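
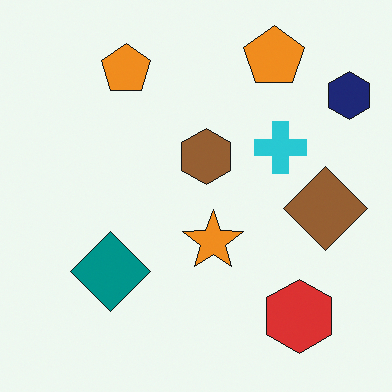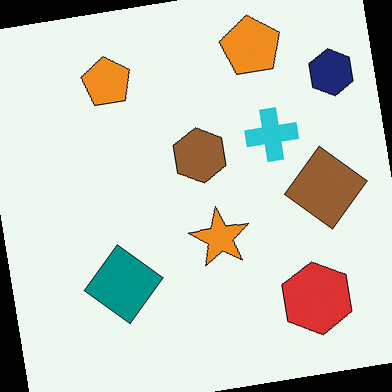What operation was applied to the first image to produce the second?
The transformation is: rotated counter-clockwise by a slight angle.

Every shape is tilted by the same angle and the image corners show triangular fill wedges — a whole-image rotation by a non-right angle.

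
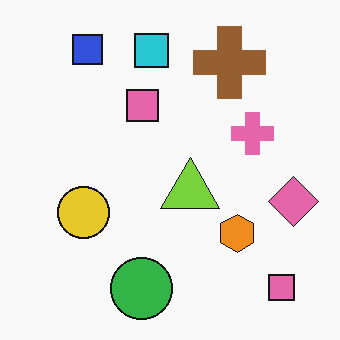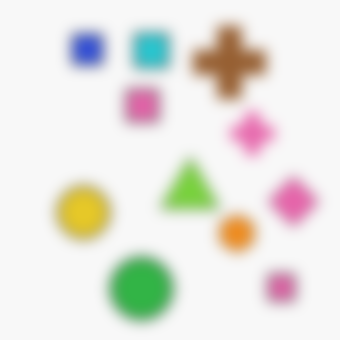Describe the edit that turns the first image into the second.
The second image is the first heavily blurred.

Shape edges and outlines are uniformly softened across the whole image.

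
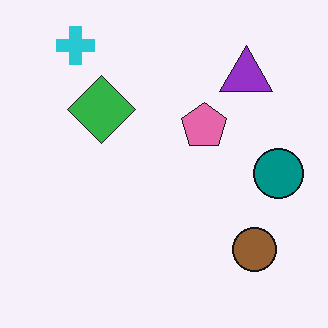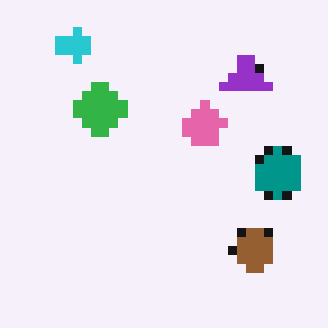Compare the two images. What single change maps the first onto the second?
The second image is the first heavily pixelated into large blocks.

Shapes are reduced to large square blocks; fine edges and outlines are lost — a downscale-then-upscale (mosaic) effect.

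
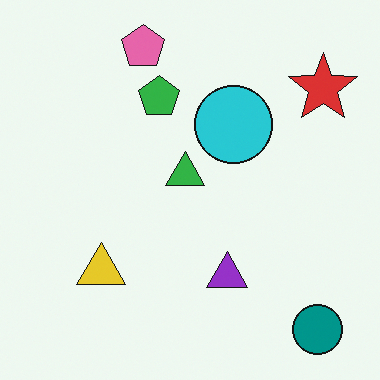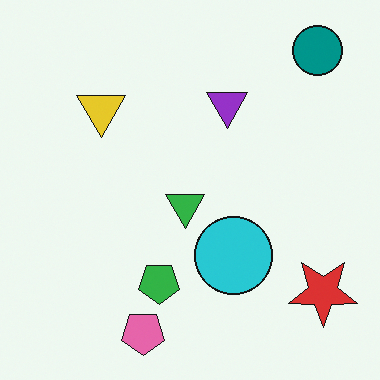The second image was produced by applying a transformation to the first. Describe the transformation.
Flipped vertically (top ↔ bottom).

The pink pentagon is in the top of the first image and the bottom of the second — shapes on opposite sides of the horizontal midline have swapped in a mirror flip.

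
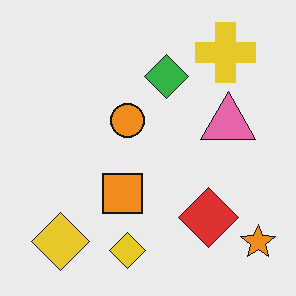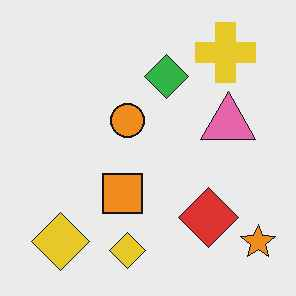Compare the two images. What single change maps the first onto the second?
It was JPEG-compressed with visible artifacts.

Blocky 8×8 compression artifacts appear around shape edges and the flat background shows ringing — characteristic JPEG degradation.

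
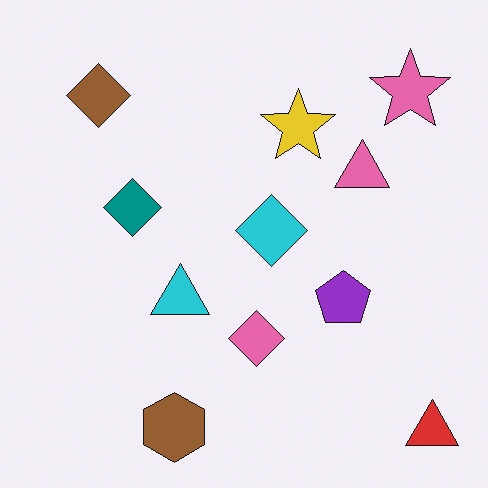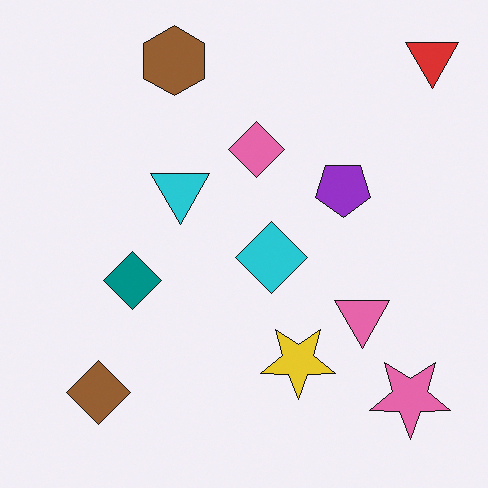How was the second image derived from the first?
The image was flipped vertically (top ↔ bottom).

The red triangle is in the bottom-right of the first image and the top-right of the second — shapes on opposite sides of the horizontal midline have swapped in a mirror flip.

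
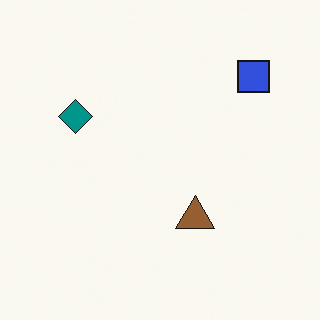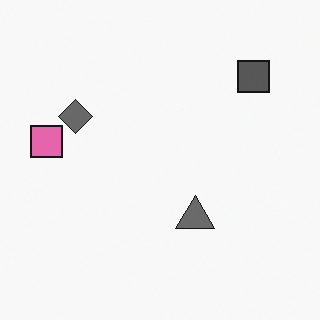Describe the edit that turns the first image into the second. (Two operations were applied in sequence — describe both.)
The image was converted to grayscale, then overlaid with an additional pink square.

All color is removed — every shape is now a shade of grey. A pink square appears in the second image that is absent from the first.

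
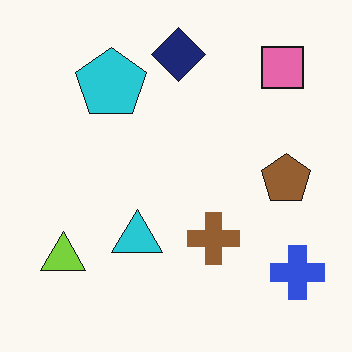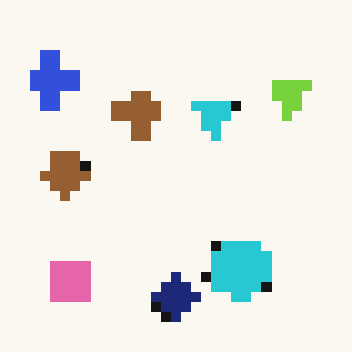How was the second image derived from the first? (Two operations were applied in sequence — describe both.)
The transformation is: rotated 180°, then coarsely pixelated.

The blue cross sits in the bottom-right of the first image and the top-left of the second — consistent with a whole-image 180° rotation. Shapes are reduced to large square blocks; fine edges and outlines are lost — a downscale-then-upscale (mosaic) effect.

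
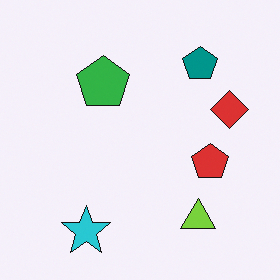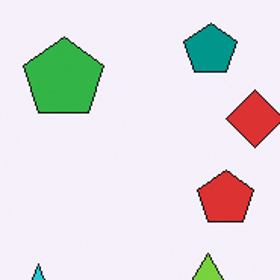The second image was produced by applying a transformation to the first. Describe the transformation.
The transformation is: cropped to a modestly smaller region and rescaled.

The visible shapes are larger and the field of view is narrower; shapes near the original edges may be partly or wholly outside the frame — a crop-and-rescale.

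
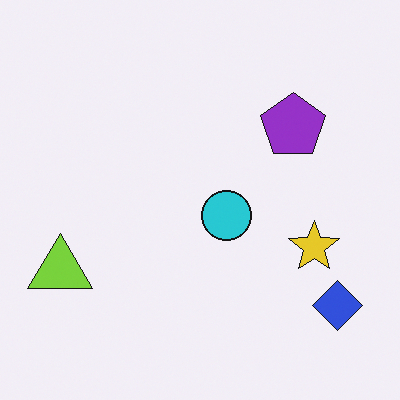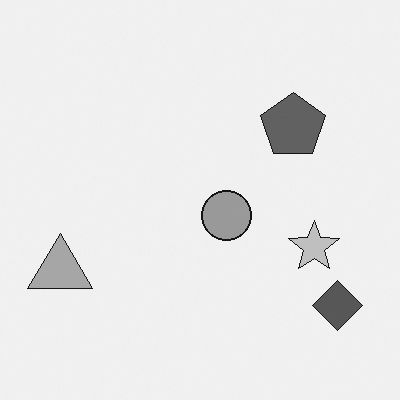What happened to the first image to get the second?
Converted to grayscale.

All color is removed — every shape is now a shade of grey.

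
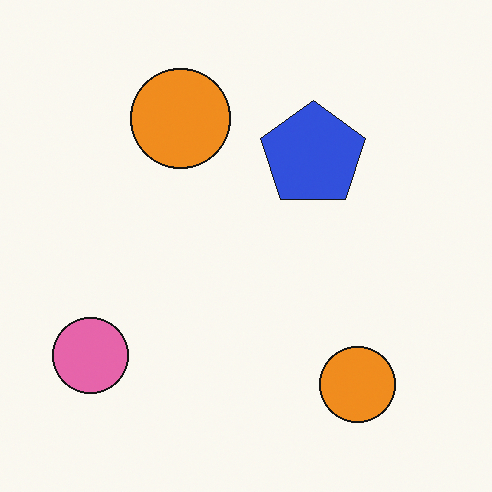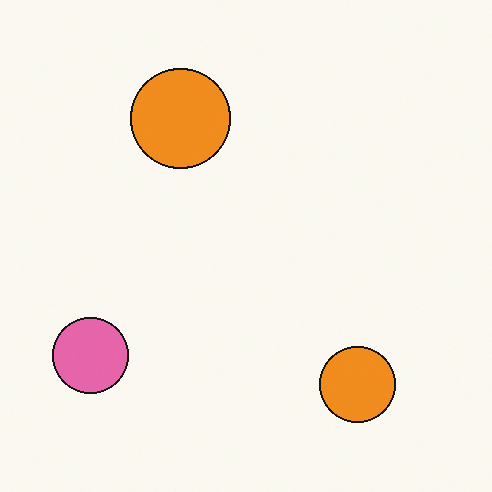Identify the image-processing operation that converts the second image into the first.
The image was overlaid with an additional blue pentagon.

A blue pentagon appears in the first image that is absent from the second.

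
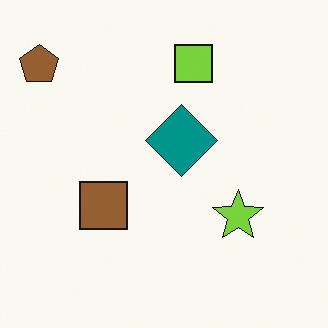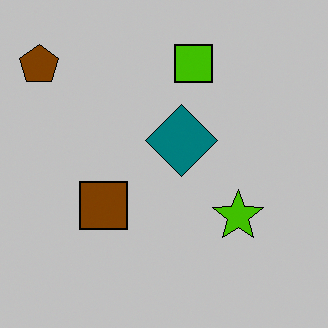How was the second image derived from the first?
The image was heavily posterized to just a handful of flat colors.

Each flat color has snapped to a coarser quantized level — most visibly, the near-white background has dropped to a flat grey.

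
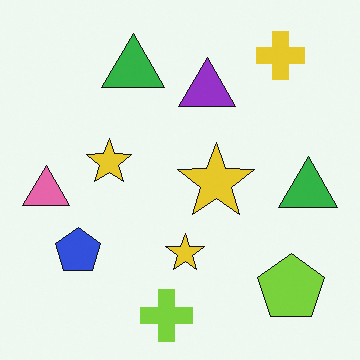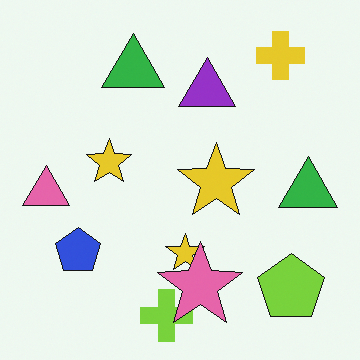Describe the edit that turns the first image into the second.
The image was overlaid with an additional pink star.

A pink star appears in the second image that is absent from the first.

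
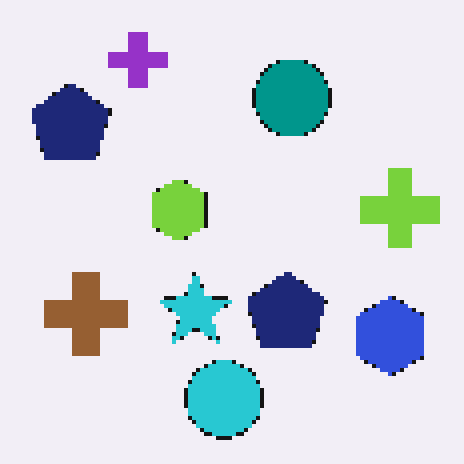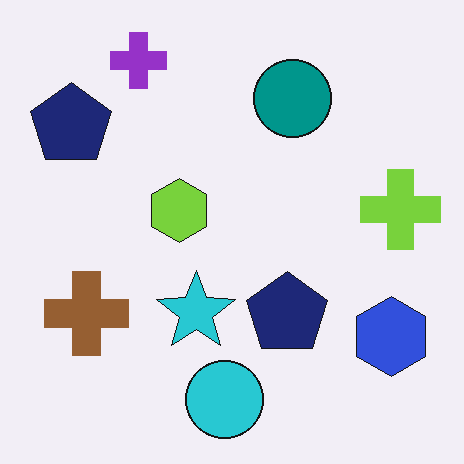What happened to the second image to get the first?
Mildly pixelated.

Shapes are reduced to large square blocks; fine edges and outlines are lost — a downscale-then-upscale (mosaic) effect.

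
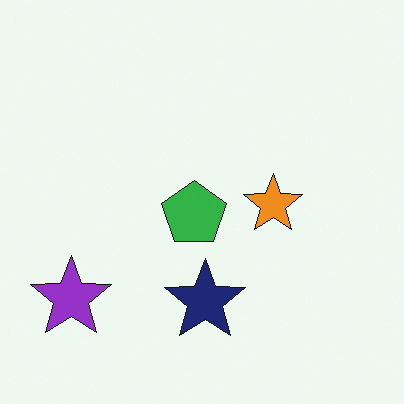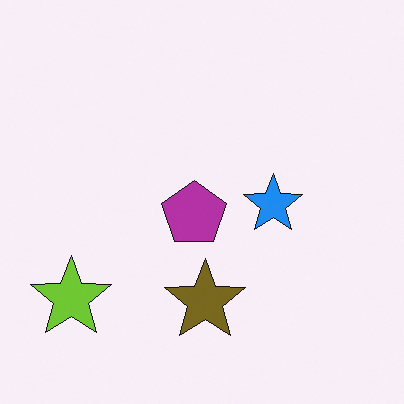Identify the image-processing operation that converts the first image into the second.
Hue-shifted through roughly half the color wheel.

Every shape's color has rotated by the same amount around the hue wheel — a uniform hue shift.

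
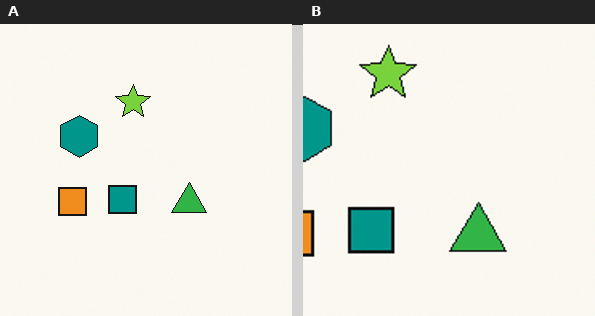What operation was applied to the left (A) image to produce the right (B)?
This is the original image cropped slightly and scaled back up.

The visible shapes are larger and the field of view is narrower; shapes near the original edges may be partly or wholly outside the frame — a crop-and-rescale.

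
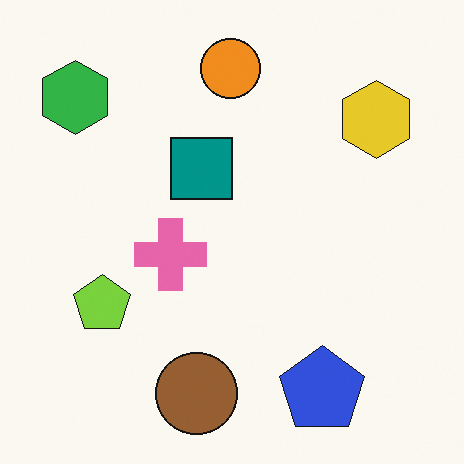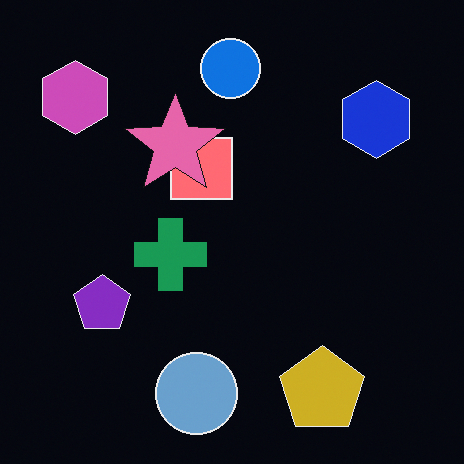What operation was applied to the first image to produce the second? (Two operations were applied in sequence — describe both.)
It was color-inverted (negative), then overlaid with an additional pink star.

The light background has become dark and every shape's color is its complement — a photographic negative. A pink star appears in the second image that is absent from the first.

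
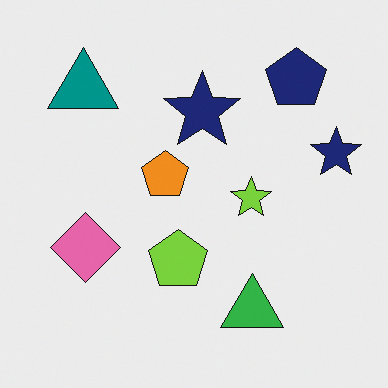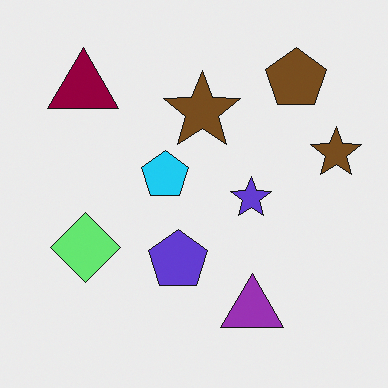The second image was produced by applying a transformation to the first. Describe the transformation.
The transformation is: hue-shifted through roughly half the color wheel.

Every shape's color has rotated by the same amount around the hue wheel — a uniform hue shift.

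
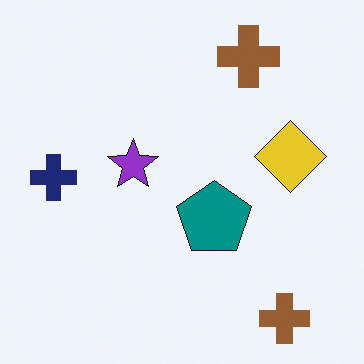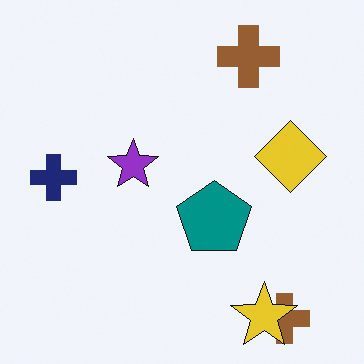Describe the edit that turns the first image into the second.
The transformation is: overlaid with an additional yellow star.

A yellow star appears in the second image that is absent from the first.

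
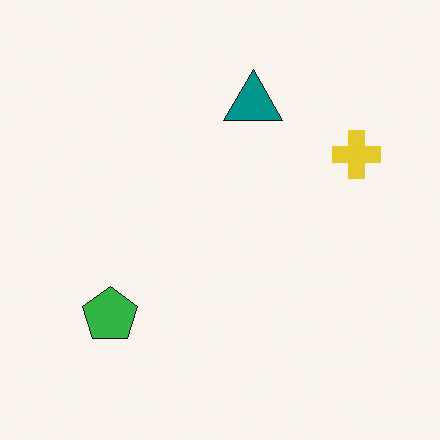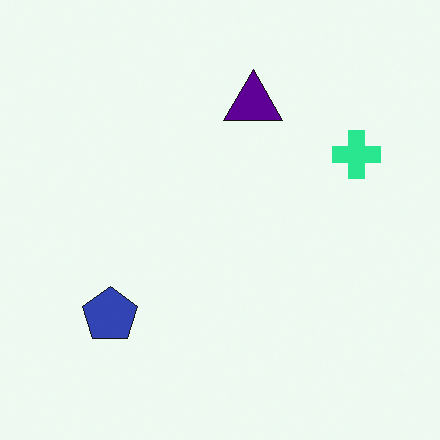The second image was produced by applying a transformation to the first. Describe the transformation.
The image was hue-shifted noticeably.

Every shape's color has rotated by the same amount around the hue wheel — a uniform hue shift.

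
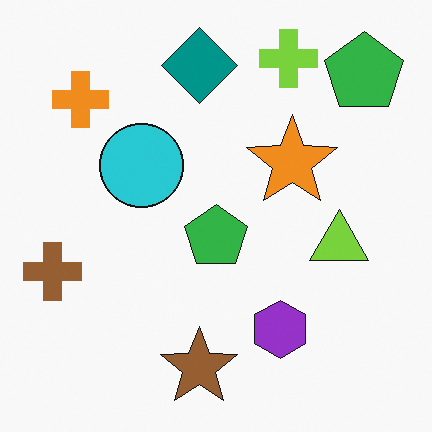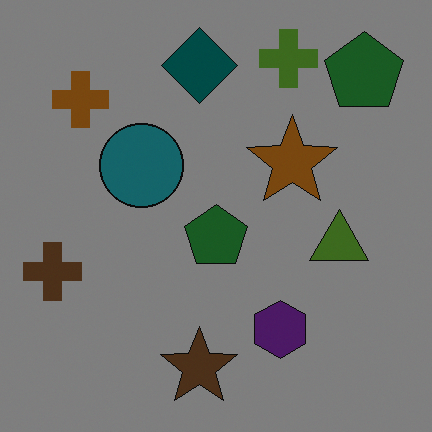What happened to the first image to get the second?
It was substantially darkened.

Every pixel — background and shapes alike — is uniformly darkened.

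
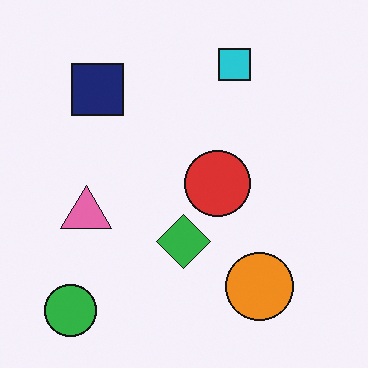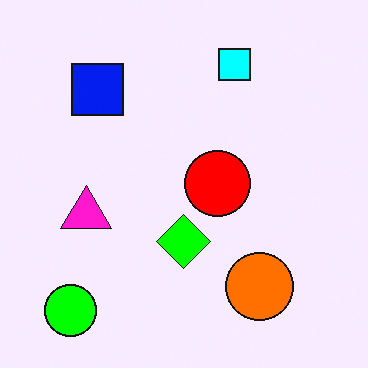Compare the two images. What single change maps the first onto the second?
The transformation is: heavily oversaturated.

All colors are more vivid — a global saturation change.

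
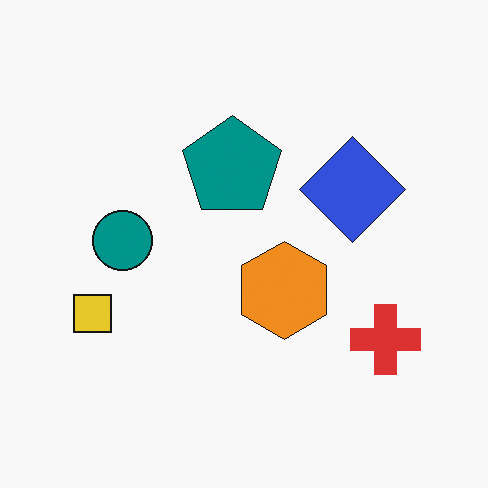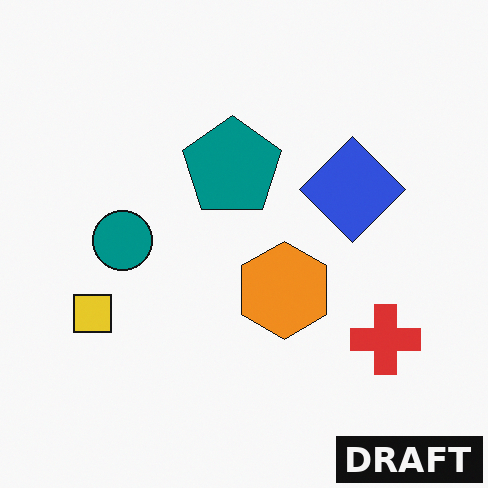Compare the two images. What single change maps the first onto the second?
This is the original image watermarked with the text "DRAFT" in the lower-right corner.

A dark label reading "DRAFT" appears in the lower-right corner.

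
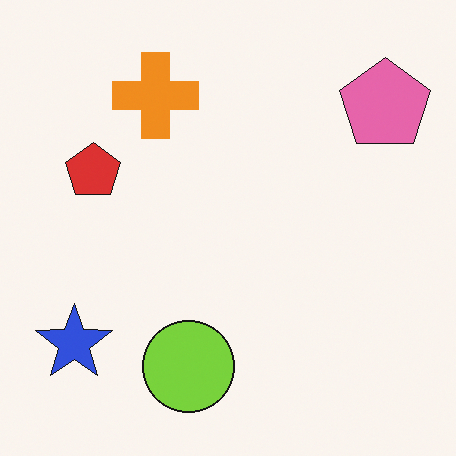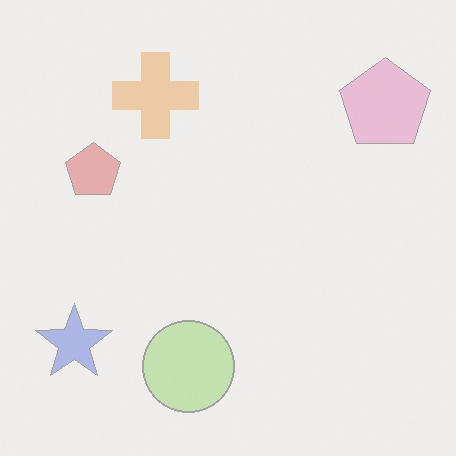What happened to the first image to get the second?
It was given much lower contrast.

Tones are pushed toward mid-grey across the whole image — a global contrast change.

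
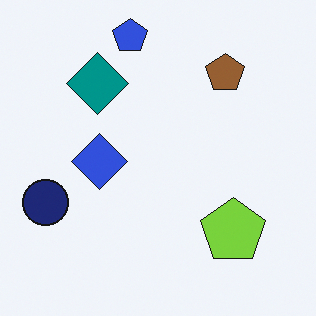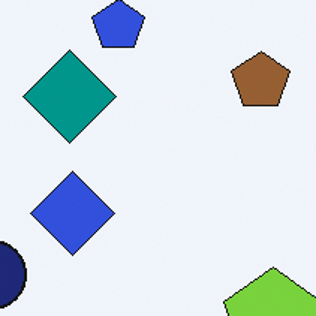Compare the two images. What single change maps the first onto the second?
This is the original image cropped slightly and scaled back up.

The visible shapes are larger and the field of view is narrower; shapes near the original edges may be partly or wholly outside the frame — a crop-and-rescale.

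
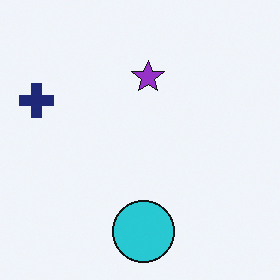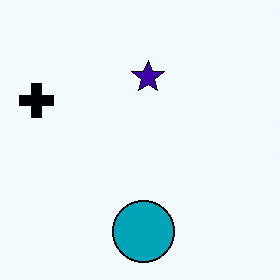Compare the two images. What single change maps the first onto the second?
The second image is the first boosted in contrast.

Tones are pushed away from mid-grey across the whole image — a global contrast change.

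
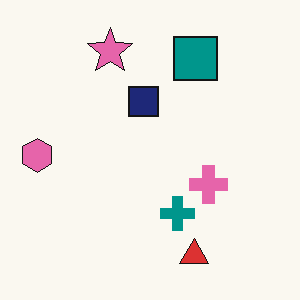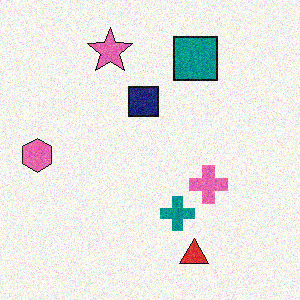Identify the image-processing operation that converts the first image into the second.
Degraded with visible gaussian noise.

Random speckle covers the whole image, including the flat background.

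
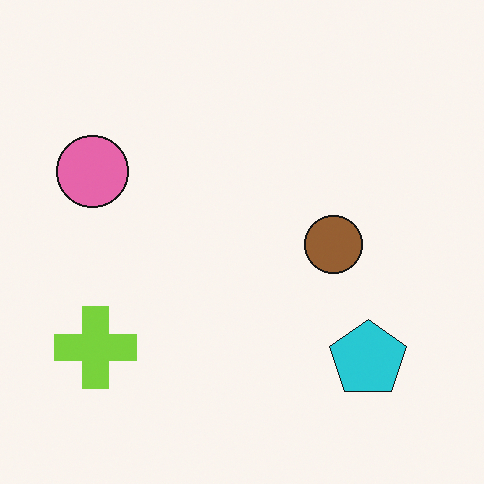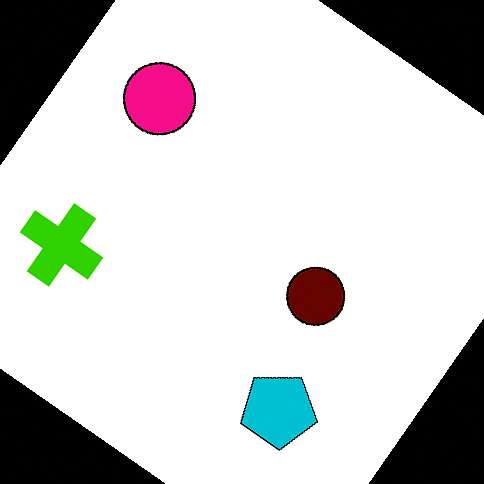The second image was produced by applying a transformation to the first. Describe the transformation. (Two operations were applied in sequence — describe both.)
The second image is the first rotated clockwise by a large amount — several tens of degrees, then boosted in contrast.

Every shape is tilted by the same angle and the image corners show triangular fill wedges — a whole-image rotation by a non-right angle. Tones are pushed away from mid-grey across the whole image — a global contrast change.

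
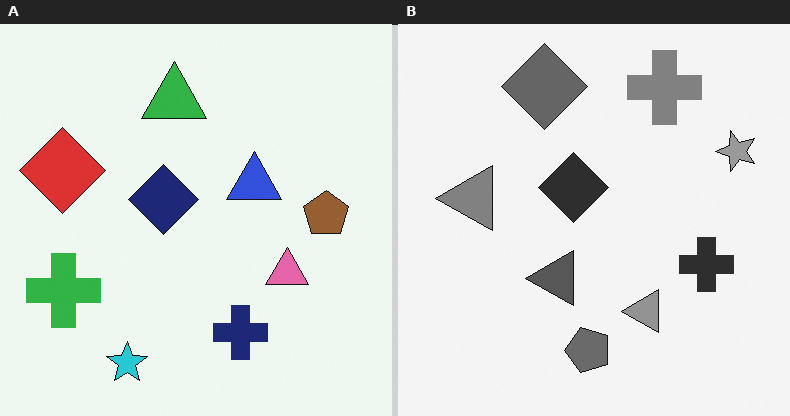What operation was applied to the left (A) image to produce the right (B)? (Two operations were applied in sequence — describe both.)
The image was transposed (reflected across the top-left ↔ bottom-right diagonal), then converted to grayscale.

Shapes have swapped their row and column positions — what was in the top-right is now in the bottom-left — a diagonal reflection. All color is removed — every shape is now a shade of grey.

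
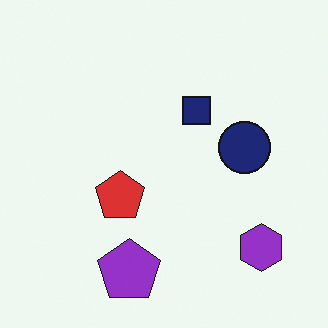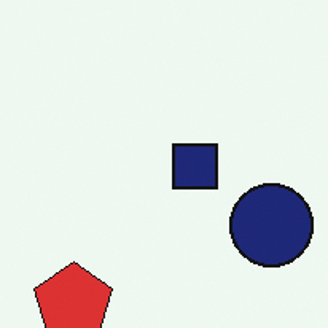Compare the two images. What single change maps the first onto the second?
The transformation is: cropped to a modestly smaller region and rescaled.

The visible shapes are larger and the field of view is narrower; shapes near the original edges may be partly or wholly outside the frame — a crop-and-rescale.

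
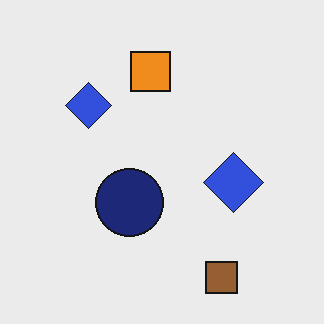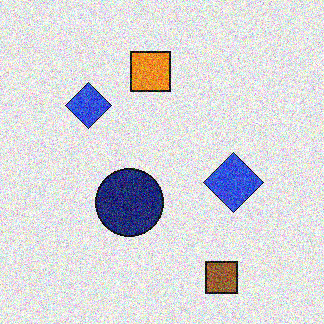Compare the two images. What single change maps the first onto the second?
This is the original image degraded with a thick layer of grain.

Random speckle covers the whole image, including the flat background.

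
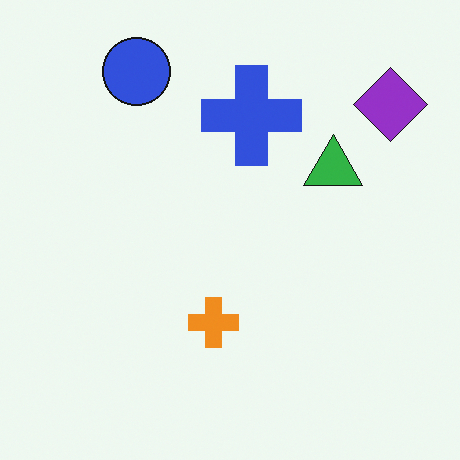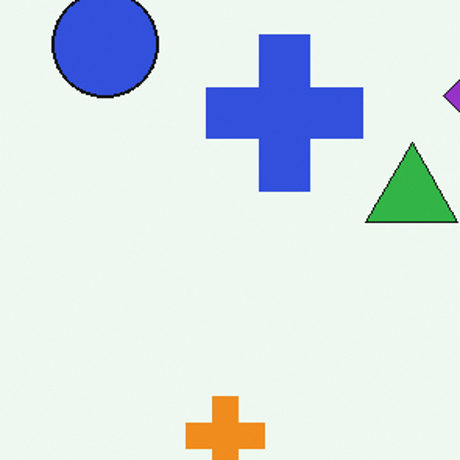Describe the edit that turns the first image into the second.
The second image is the first cropped to a modestly smaller region and rescaled.

The visible shapes are larger and the field of view is narrower; shapes near the original edges may be partly or wholly outside the frame — a crop-and-rescale.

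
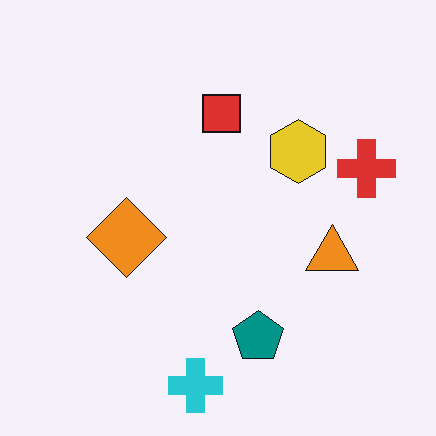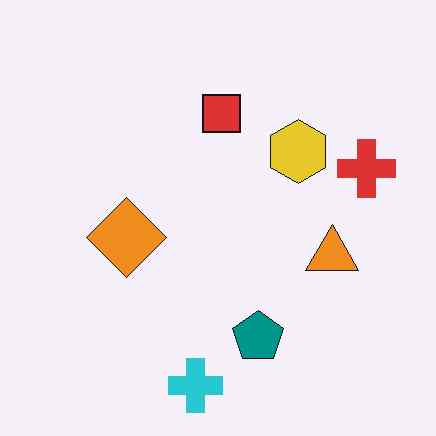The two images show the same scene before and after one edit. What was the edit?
This is the original image given moderate JPEG compression.

Blocky 8×8 compression artifacts appear around shape edges and the flat background shows ringing — characteristic JPEG degradation.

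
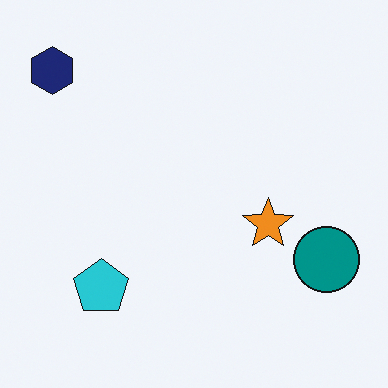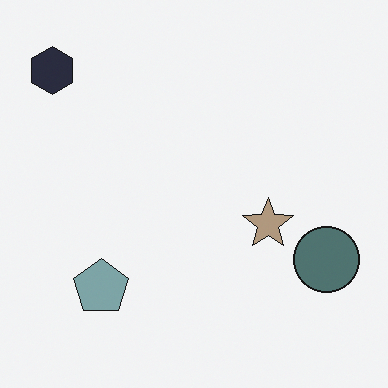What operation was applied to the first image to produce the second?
This is the original image heavily desaturated.

All colors are more muted and greyish — a global saturation change.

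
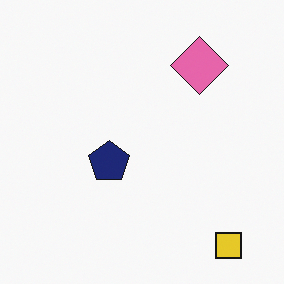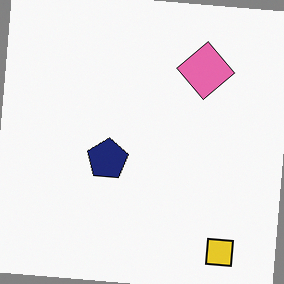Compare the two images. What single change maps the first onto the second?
This is the original image rotated clockwise by a small amount.

Every shape is tilted by the same angle and the image corners show triangular fill wedges — a whole-image rotation by a non-right angle.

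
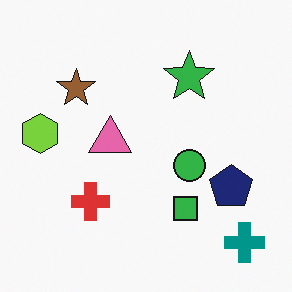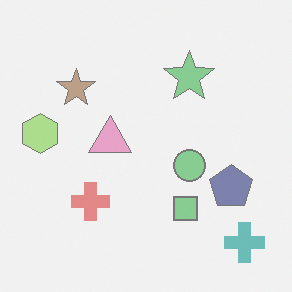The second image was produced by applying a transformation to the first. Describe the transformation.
The second image is the first washed out (contrast reduced).

Tones are pushed toward mid-grey across the whole image — a global contrast change.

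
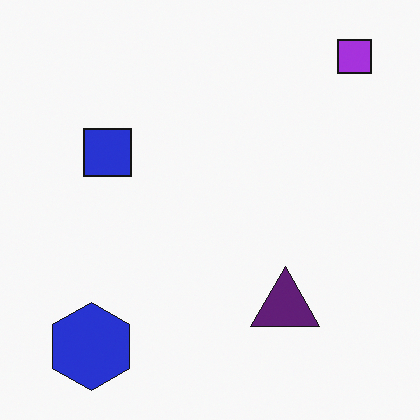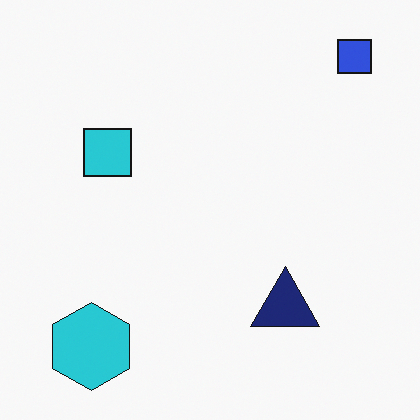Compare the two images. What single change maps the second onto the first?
This is the original image hue-shifted slightly.

Every shape's color has rotated by the same amount around the hue wheel — a uniform hue shift.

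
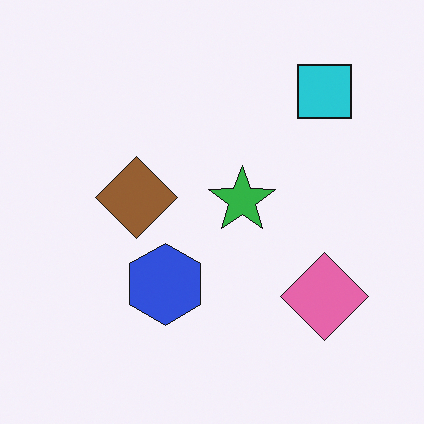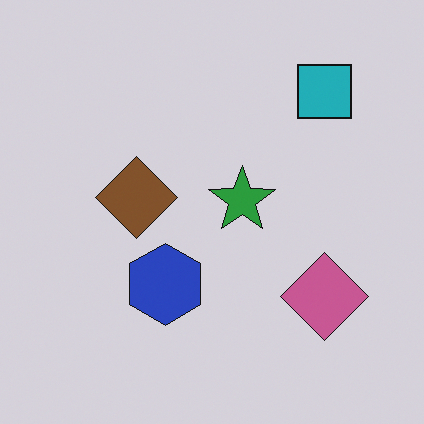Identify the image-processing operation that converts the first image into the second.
The image was darkened a little.

Every pixel — background and shapes alike — is uniformly darkened.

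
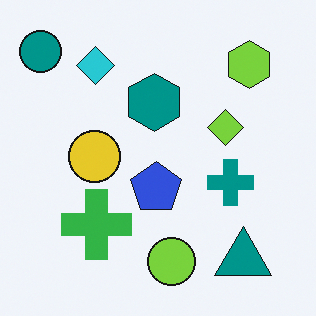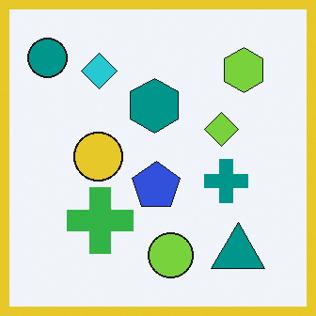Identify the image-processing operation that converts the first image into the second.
The image was framed with a yellow border.

A solid yellow frame runs around the edge of the second image, with the content slightly shrunk inside it.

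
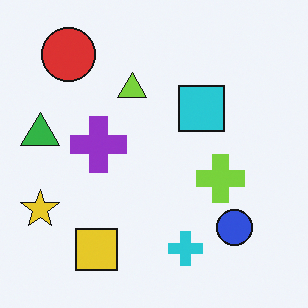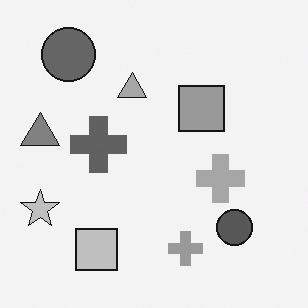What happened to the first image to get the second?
The second image is the first converted to grayscale.

All color is removed — every shape is now a shade of grey.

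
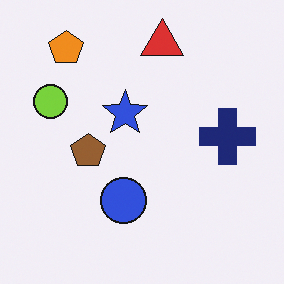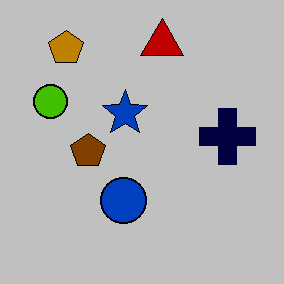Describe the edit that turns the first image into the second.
The image was heavily posterized to just a handful of flat colors.

Each flat color has snapped to a coarser quantized level — most visibly, the near-white background has dropped to a flat grey.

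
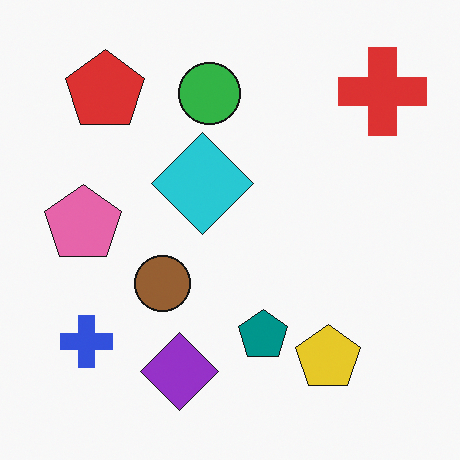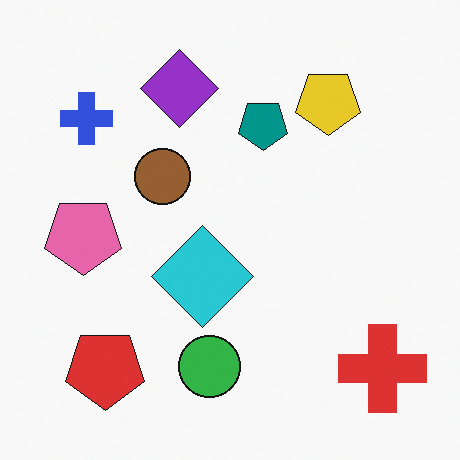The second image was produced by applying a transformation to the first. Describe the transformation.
Flipped vertically (top ↔ bottom).

The purple diamond is in the bottom of the first image and the top of the second — shapes on opposite sides of the horizontal midline have swapped in a mirror flip.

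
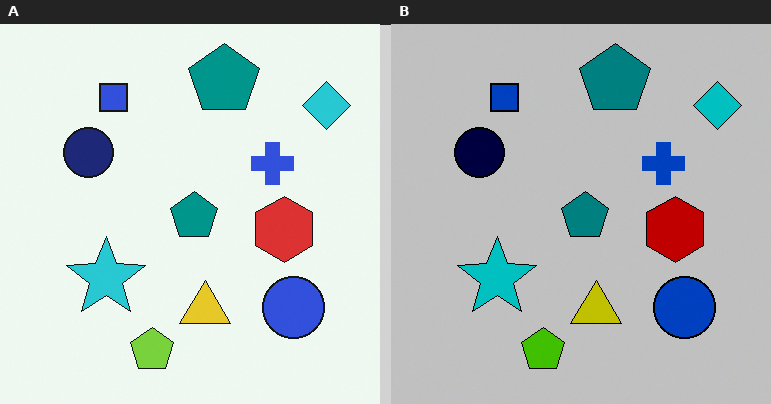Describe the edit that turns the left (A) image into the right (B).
This is the original image heavily posterized to just a handful of flat colors.

Each flat color has snapped to a coarser quantized level — most visibly, the near-white background has dropped to a flat grey.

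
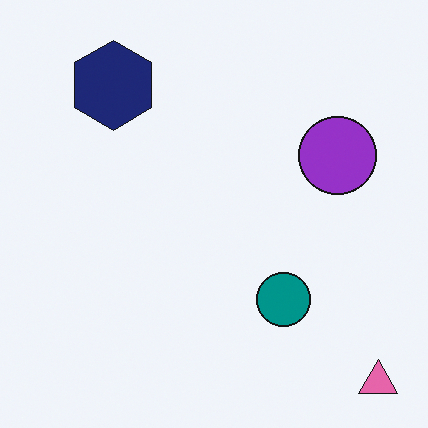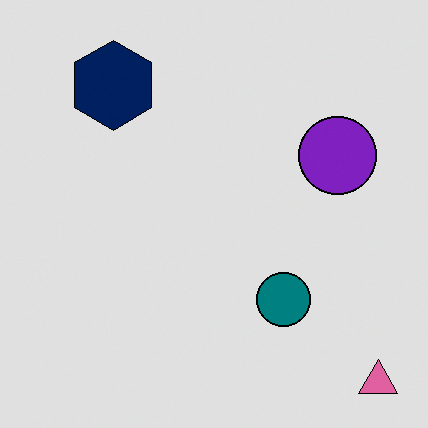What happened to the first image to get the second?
The image was posterized to a reduced palette.

Each flat color has snapped to a coarser quantized level — most visibly, the near-white background has dropped to a flat grey.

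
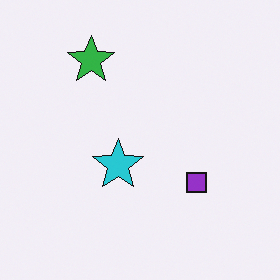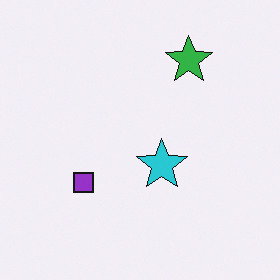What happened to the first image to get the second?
Flipped horizontally (left ↔ right).

The purple square is in the right of the first image and the left of the second — shapes on opposite sides of the vertical midline have swapped in a mirror flip.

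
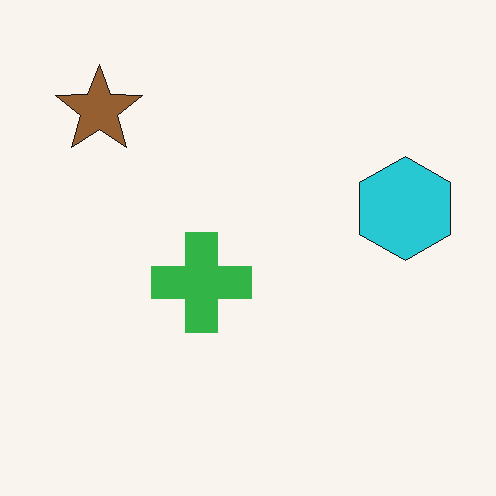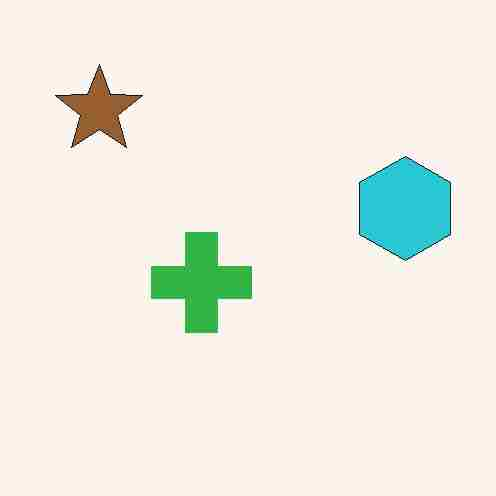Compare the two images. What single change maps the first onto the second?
This is the original image heavily JPEG-compressed with obvious blocking artifacts.

Blocky 8×8 compression artifacts appear around shape edges and the flat background shows ringing — characteristic JPEG degradation.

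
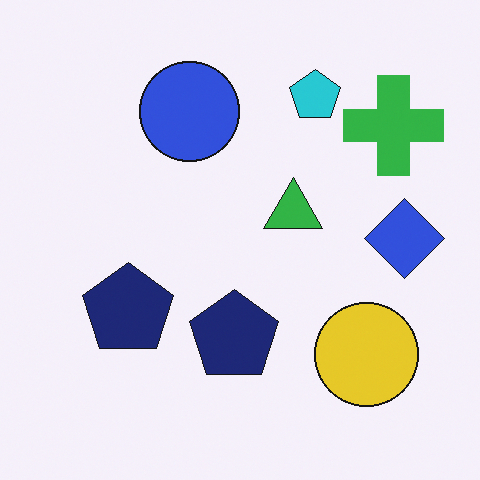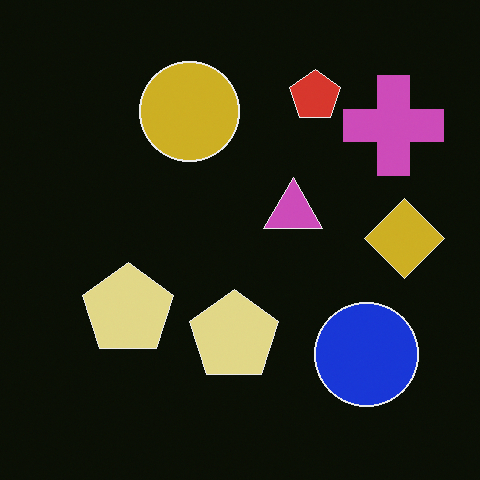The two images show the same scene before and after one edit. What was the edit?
The second image is the first color-inverted (negative).

The light background has become dark and every shape's color is its complement — a photographic negative.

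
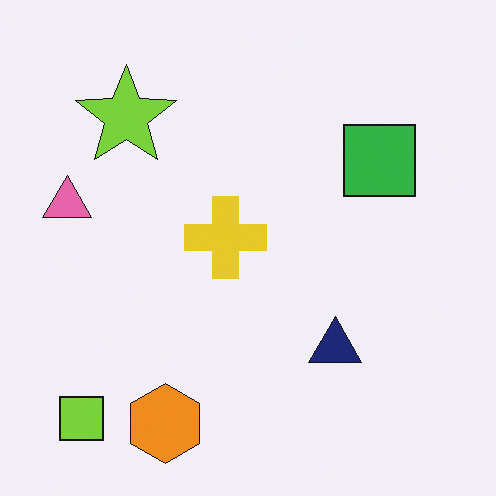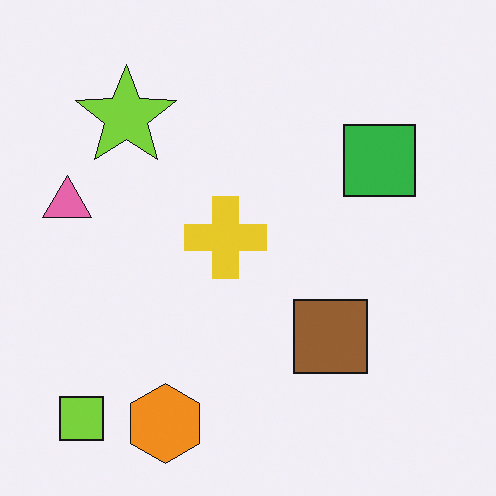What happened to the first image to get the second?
The transformation is: overlaid with an additional brown square.

A brown square appears in the second image that is absent from the first.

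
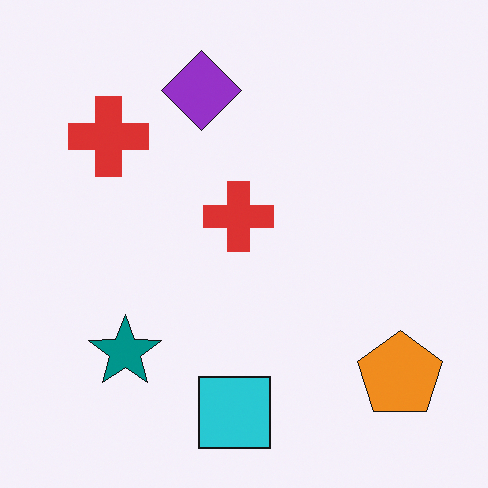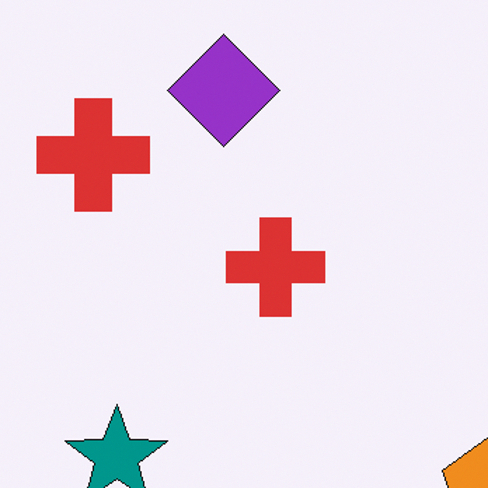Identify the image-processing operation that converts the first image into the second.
The image was cropped to a modestly smaller region and rescaled.

The visible shapes are larger and the field of view is narrower; shapes near the original edges may be partly or wholly outside the frame — a crop-and-rescale.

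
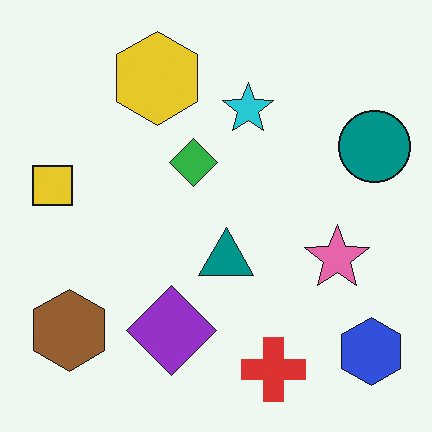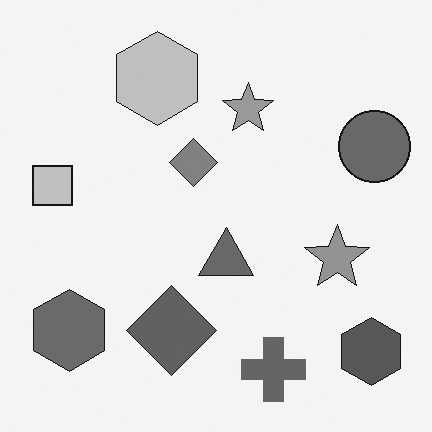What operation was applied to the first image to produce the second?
The second image is the first converted to grayscale.

All color is removed — every shape is now a shade of grey.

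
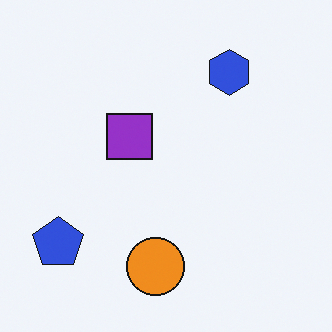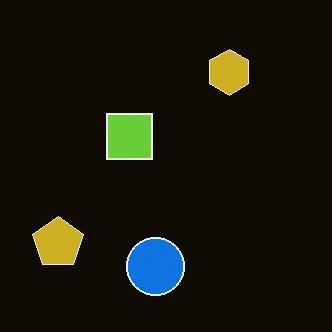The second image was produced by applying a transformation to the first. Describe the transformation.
Color-inverted (negative).

The light background has become dark and every shape's color is its complement — a photographic negative.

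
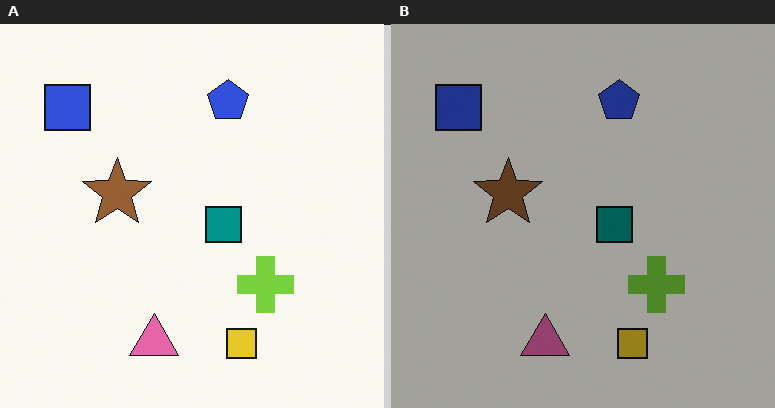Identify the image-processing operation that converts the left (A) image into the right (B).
The transformation is: darkened a lot.

Every pixel — background and shapes alike — is uniformly darkened.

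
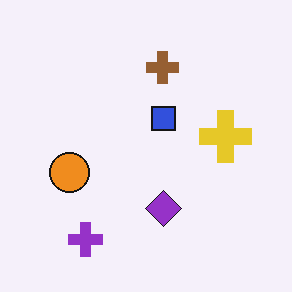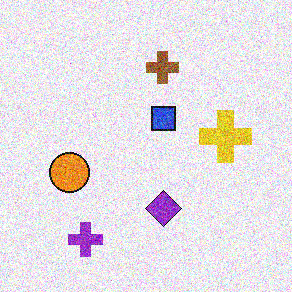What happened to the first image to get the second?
This is the original image degraded with a thick layer of grain.

Random speckle covers the whole image, including the flat background.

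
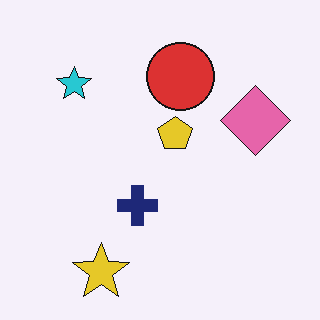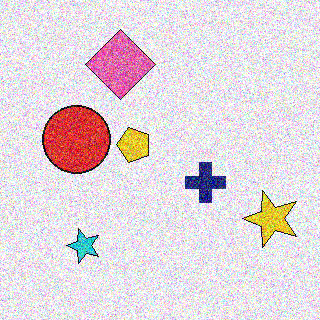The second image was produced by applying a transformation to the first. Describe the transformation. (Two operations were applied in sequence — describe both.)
This is the original image rotated 90° counter-clockwise, then degraded with a thick layer of grain.

The yellow star sits in the bottom-left of the first image and the bottom-right of the second — consistent with a whole-image 90° counter-clockwise rotation. Random speckle covers the whole image, including the flat background.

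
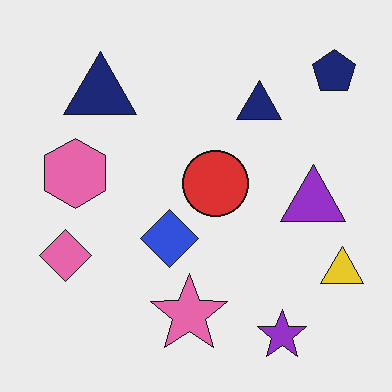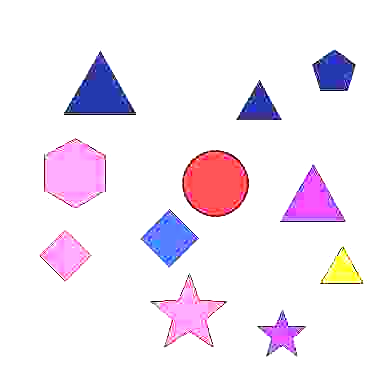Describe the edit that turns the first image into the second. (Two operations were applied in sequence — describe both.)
It was heavily JPEG-compressed with obvious blocking artifacts, then noticeably brightened.

Blocky 8×8 compression artifacts appear around shape edges and the flat background shows ringing — characteristic JPEG degradation. Every pixel — background and shapes alike — is uniformly brightened.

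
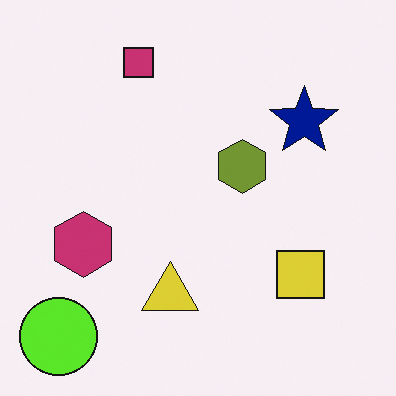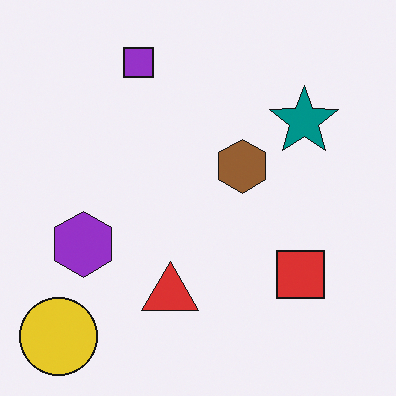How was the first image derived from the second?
Hue-shifted by a small amount.

Every shape's color has rotated by the same amount around the hue wheel — a uniform hue shift.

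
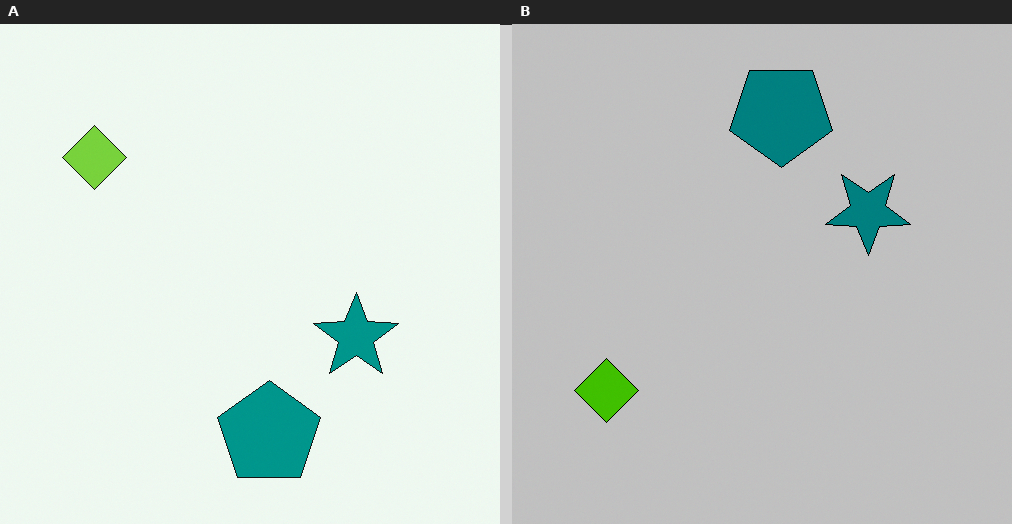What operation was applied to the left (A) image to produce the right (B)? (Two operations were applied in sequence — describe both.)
The image was aggressively posterized, then flipped vertically (top ↔ bottom).

Each flat color has snapped to a coarser quantized level — most visibly, the near-white background has dropped to a flat grey. The teal pentagon is in the bottom of the left (A) image and the top of the right (B) — shapes on opposite sides of the horizontal midline have swapped in a mirror flip.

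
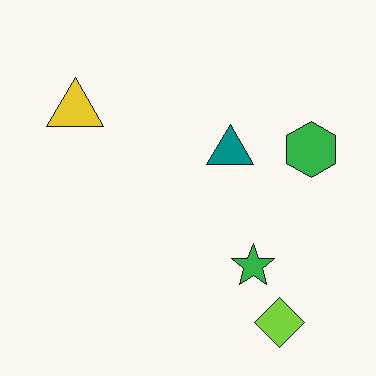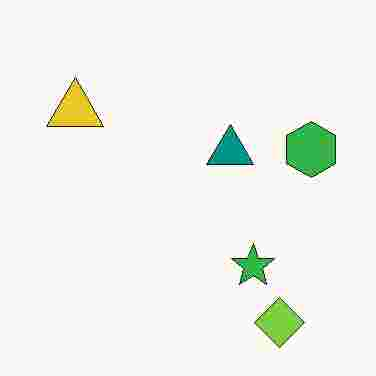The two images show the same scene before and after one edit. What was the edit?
The second image is the first heavily JPEG-compressed with obvious blocking artifacts.

Blocky 8×8 compression artifacts appear around shape edges and the flat background shows ringing — characteristic JPEG degradation.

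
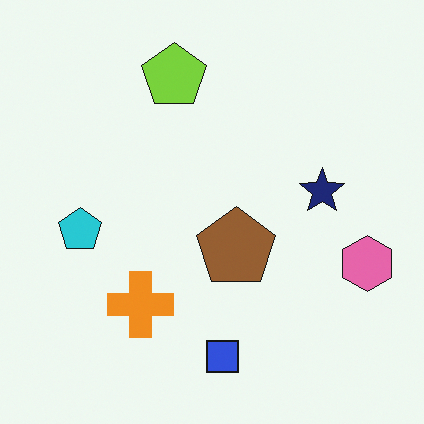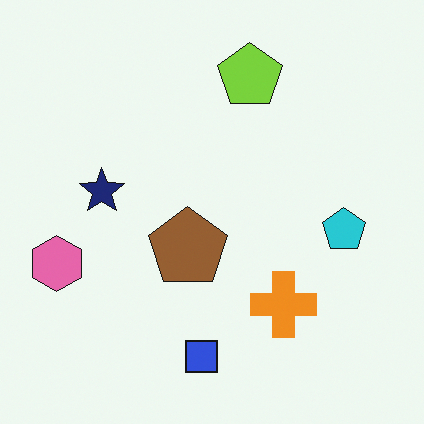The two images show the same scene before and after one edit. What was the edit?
The transformation is: flipped horizontally (left ↔ right).

The pink hexagon is in the right of the first image and the left of the second — shapes on opposite sides of the vertical midline have swapped in a mirror flip.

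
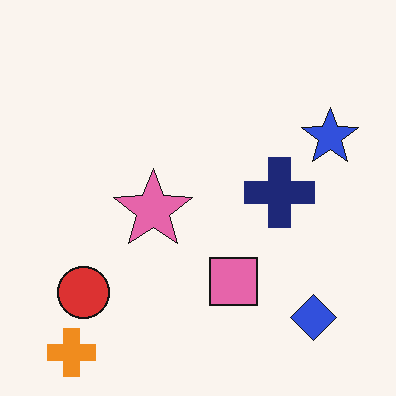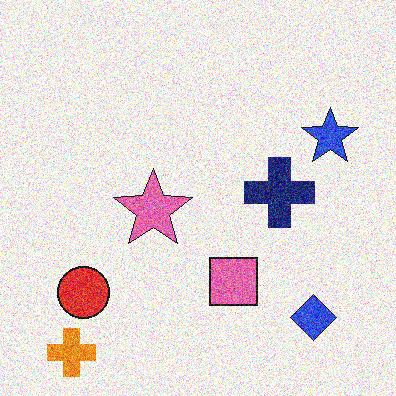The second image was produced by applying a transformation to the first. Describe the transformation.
It was degraded with strong gaussian noise.

Random speckle covers the whole image, including the flat background.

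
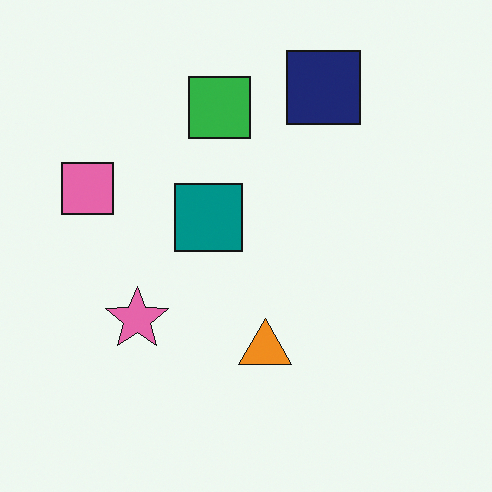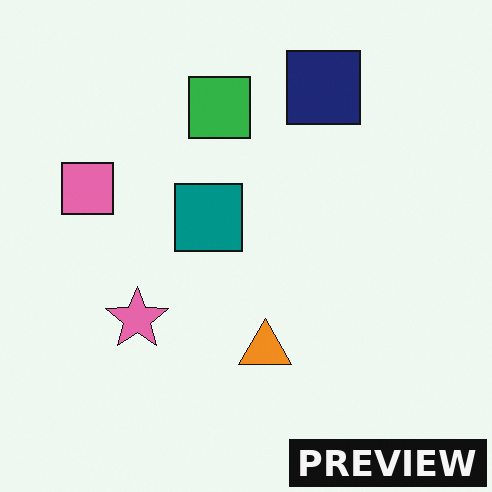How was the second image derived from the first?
Watermarked with the text "PREVIEW" in the lower-right corner.

A dark label reading "PREVIEW" appears in the lower-right corner.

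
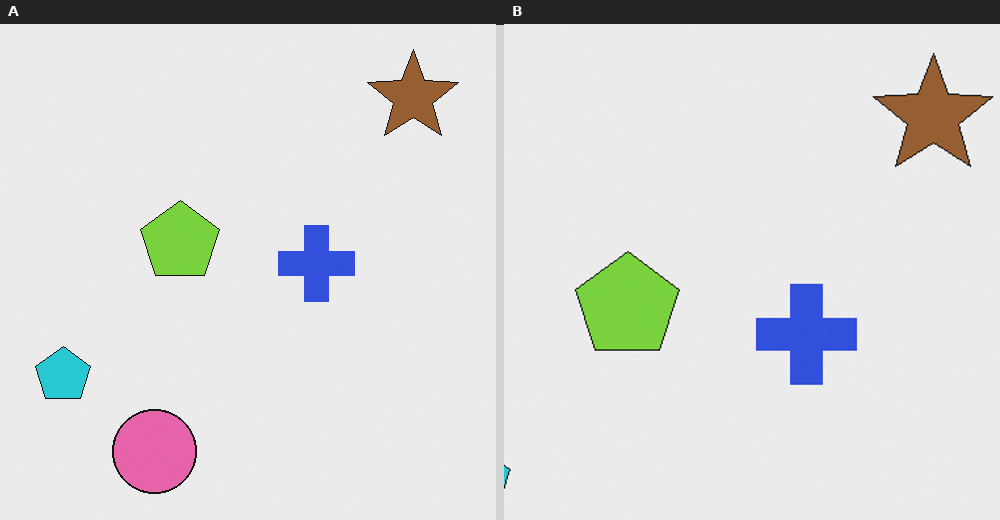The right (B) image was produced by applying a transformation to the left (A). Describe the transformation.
The right (B) image is the left (A) cropped to a modestly smaller region and rescaled.

The visible shapes are larger and the field of view is narrower; shapes near the original edges may be partly or wholly outside the frame — a crop-and-rescale.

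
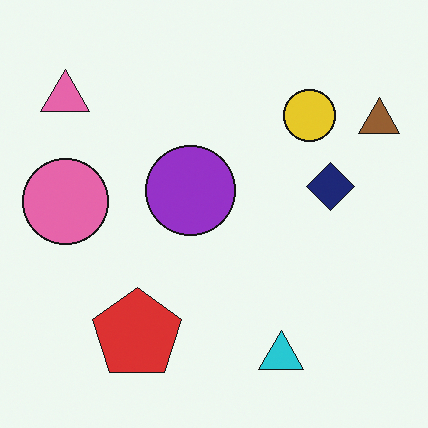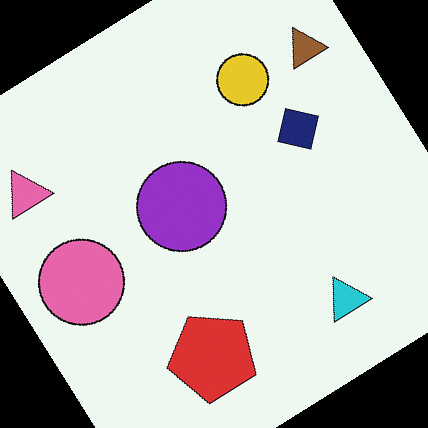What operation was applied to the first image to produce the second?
Rotated counter-clockwise by a large amount — several tens of degrees.

Every shape is tilted by the same angle and the image corners show triangular fill wedges — a whole-image rotation by a non-right angle.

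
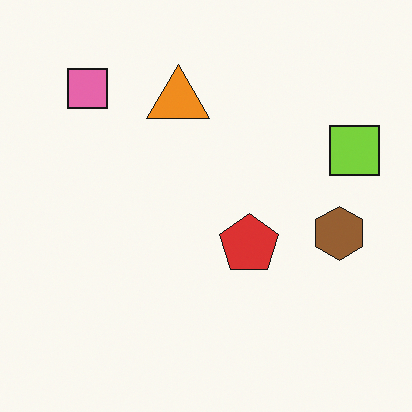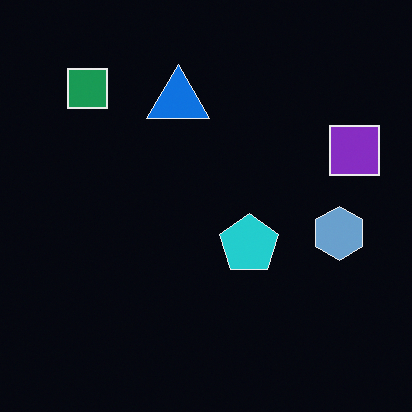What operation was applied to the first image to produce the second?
Color-inverted (negative).

The light background has become dark and every shape's color is its complement — a photographic negative.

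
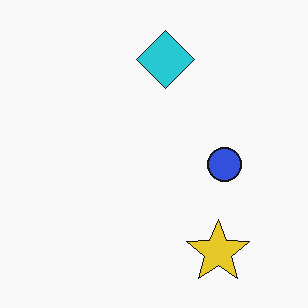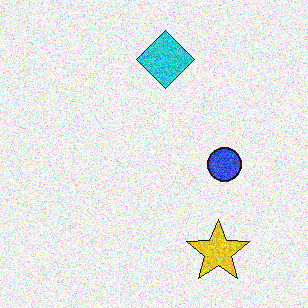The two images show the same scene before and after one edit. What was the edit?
This is the original image degraded with a thick layer of grain.

Random speckle covers the whole image, including the flat background.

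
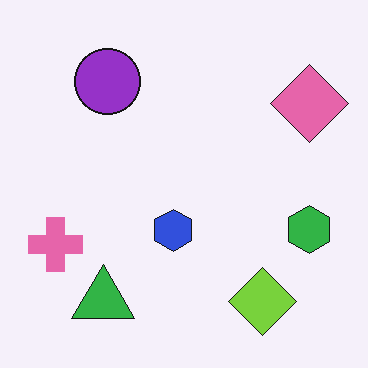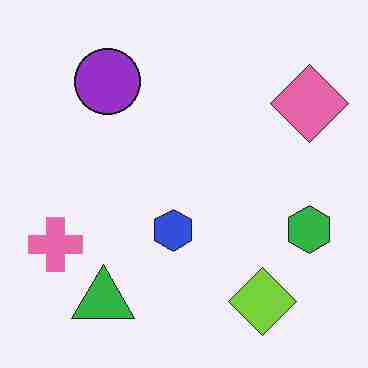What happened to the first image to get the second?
It was degraded with heavy JPEG compression.

Blocky 8×8 compression artifacts appear around shape edges and the flat background shows ringing — characteristic JPEG degradation.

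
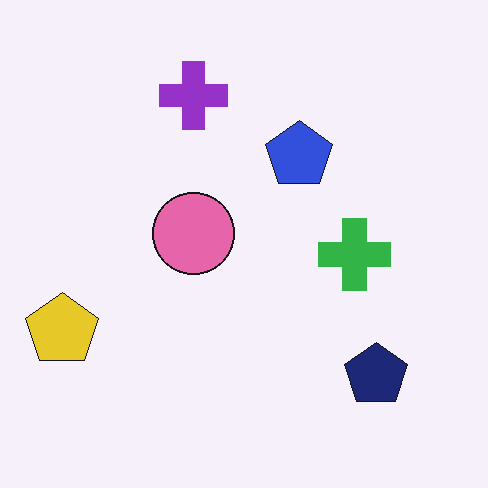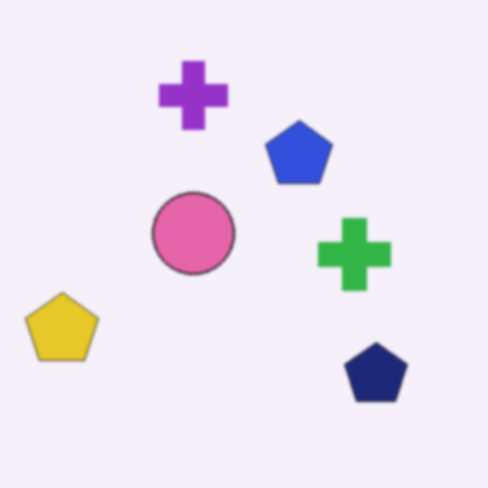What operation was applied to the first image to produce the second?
It was slightly softened.

Shape edges and outlines are uniformly softened across the whole image.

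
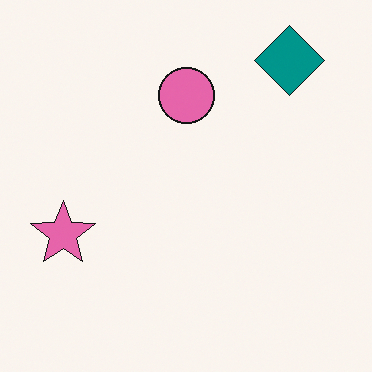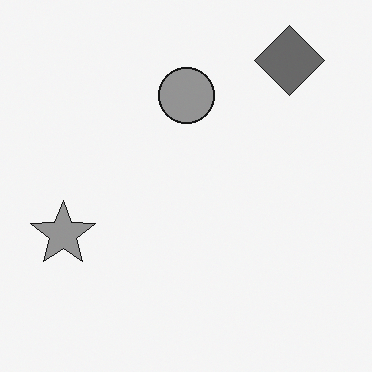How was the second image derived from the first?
Converted to grayscale.

All color is removed — every shape is now a shade of grey.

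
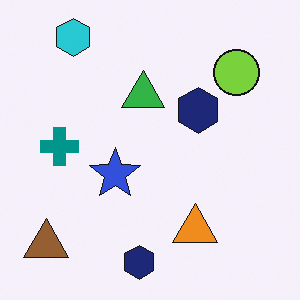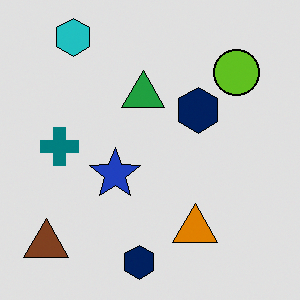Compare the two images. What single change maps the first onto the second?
The second image is the first posterized to a reduced palette.

Each flat color has snapped to a coarser quantized level — most visibly, the near-white background has dropped to a flat grey.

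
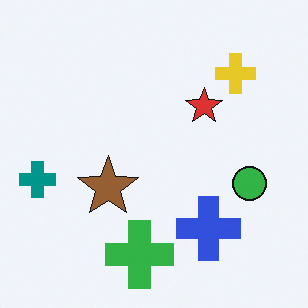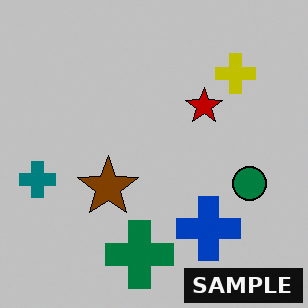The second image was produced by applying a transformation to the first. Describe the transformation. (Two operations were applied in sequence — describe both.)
The second image is the first aggressively posterized, then watermarked with the text "SAMPLE" in the lower-right corner.

Each flat color has snapped to a coarser quantized level — most visibly, the near-white background has dropped to a flat grey. A dark label reading "SAMPLE" appears in the lower-right corner.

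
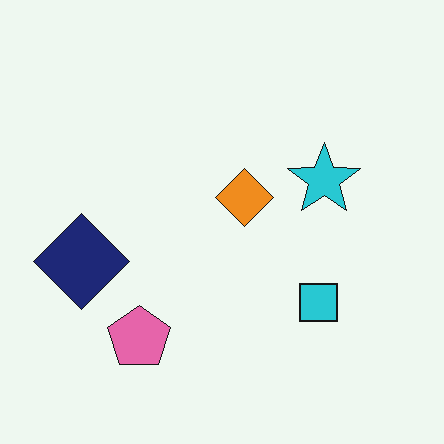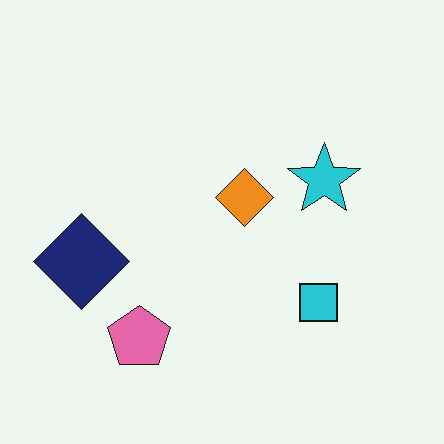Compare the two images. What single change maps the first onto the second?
Given moderate JPEG compression.

Blocky 8×8 compression artifacts appear around shape edges and the flat background shows ringing — characteristic JPEG degradation.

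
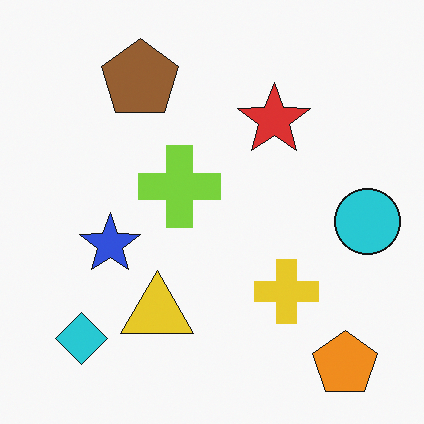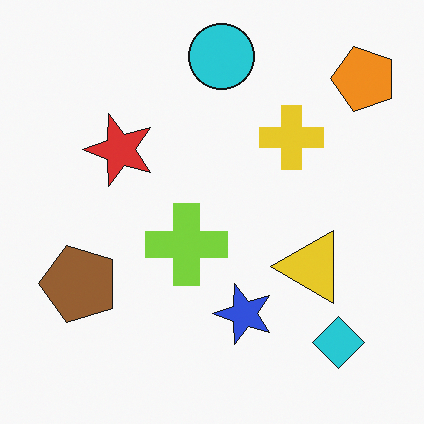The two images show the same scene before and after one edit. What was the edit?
It was rotated 90° counter-clockwise.

The orange pentagon sits in the bottom-right of the first image and the top-right of the second — consistent with a whole-image 90° counter-clockwise rotation.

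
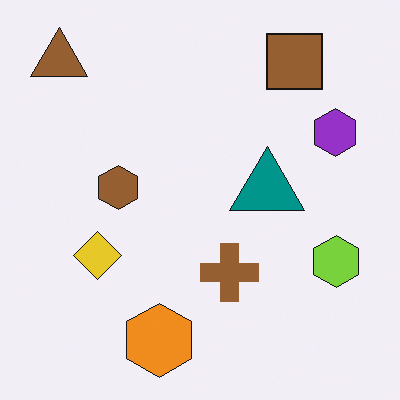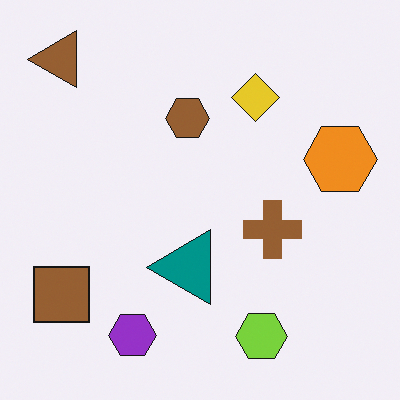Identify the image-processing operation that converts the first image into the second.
The second image is the first transposed (reflected across the top-left ↔ bottom-right diagonal).

Shapes have swapped their row and column positions — what was in the top-right is now in the bottom-left — a diagonal reflection.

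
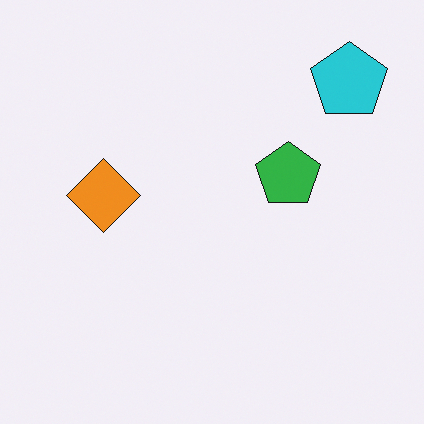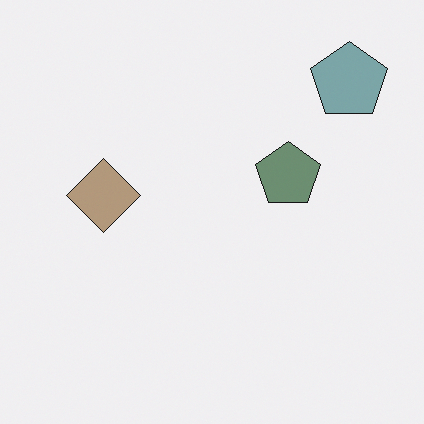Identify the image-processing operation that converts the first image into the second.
The second image is the first heavily desaturated.

All colors are more muted and greyish — a global saturation change.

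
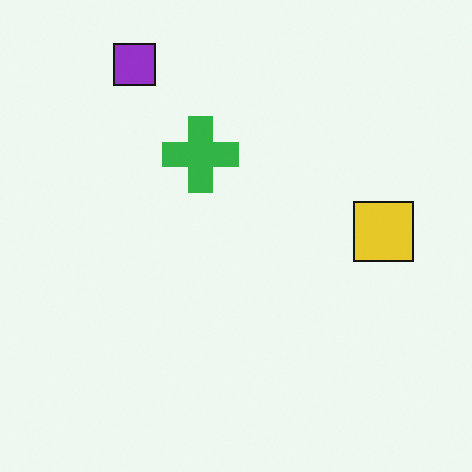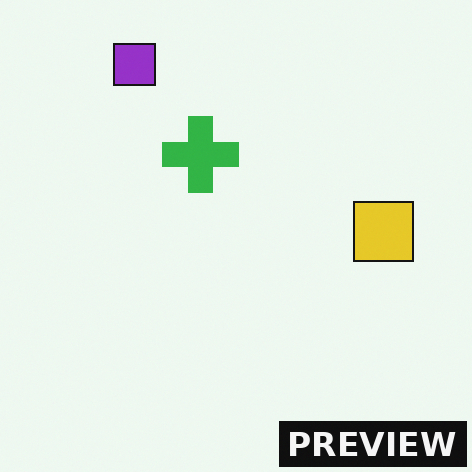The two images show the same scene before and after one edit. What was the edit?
This is the original image watermarked with the text "PREVIEW" in the lower-right corner.

A dark label reading "PREVIEW" appears in the lower-right corner.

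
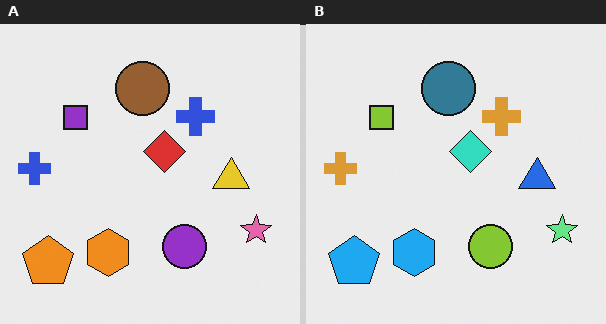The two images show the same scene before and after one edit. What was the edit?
The transformation is: hue-shifted by a large amount.

Every shape's color has rotated by the same amount around the hue wheel — a uniform hue shift.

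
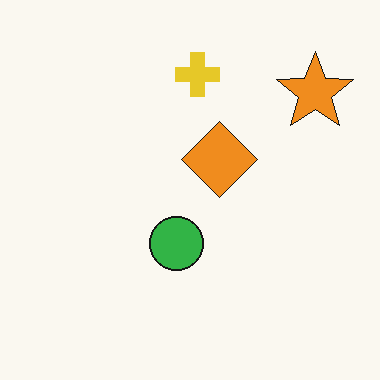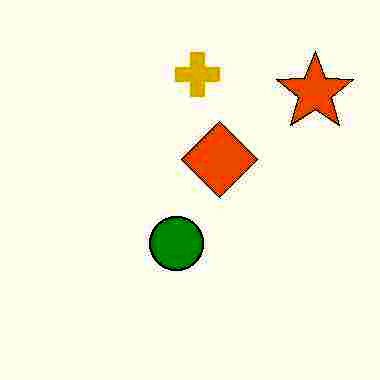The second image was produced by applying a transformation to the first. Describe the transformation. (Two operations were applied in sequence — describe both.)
The transformation is: degraded with heavy JPEG compression, then given much higher contrast.

Blocky 8×8 compression artifacts appear around shape edges and the flat background shows ringing — characteristic JPEG degradation. Tones are pushed away from mid-grey across the whole image — a global contrast change.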